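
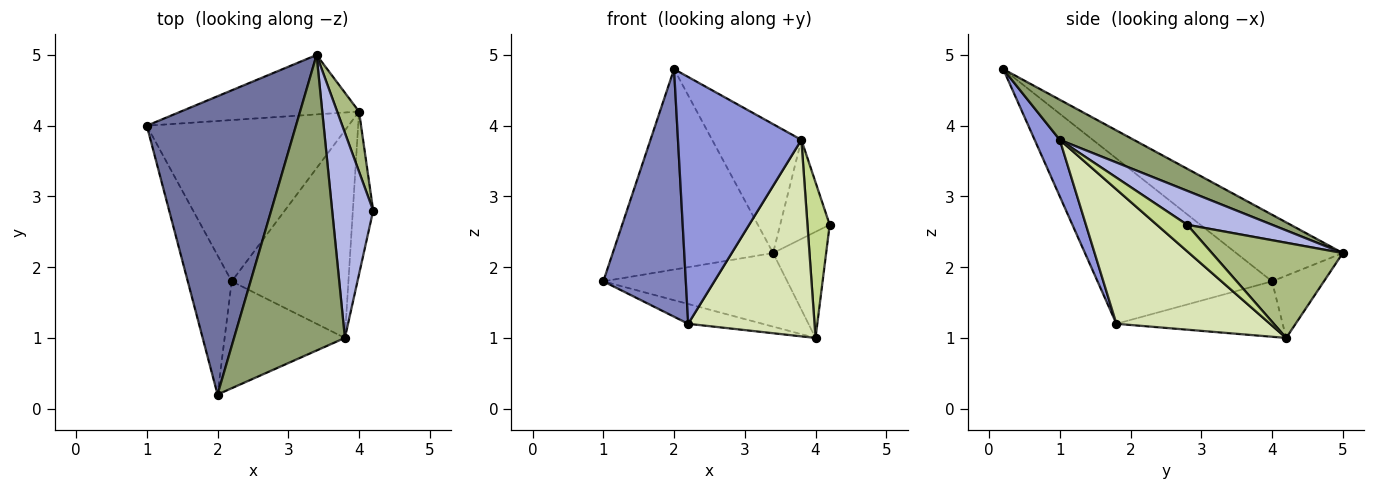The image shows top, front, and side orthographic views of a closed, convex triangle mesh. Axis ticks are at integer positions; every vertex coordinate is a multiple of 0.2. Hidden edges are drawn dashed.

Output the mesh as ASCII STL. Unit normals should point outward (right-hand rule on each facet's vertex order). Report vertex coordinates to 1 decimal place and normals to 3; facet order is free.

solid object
 facet normal -0.348 0.523 0.778
  outer loop
   vertex 3.4 5.0 2.2
   vertex 1.0 4.0 1.8
   vertex 2.0 0.2 4.8
  endloop
 endfacet
 facet normal -0.879 -0.416 -0.234
  outer loop
   vertex 2.2 1.8 1.2
   vertex 2.0 0.2 4.8
   vertex 1.0 4.0 1.8
  endloop
 endfacet
 facet normal 0.184 -0.902 -0.391
  outer loop
   vertex 3.8 1.0 3.8
   vertex 2.0 0.2 4.8
   vertex 2.2 1.8 1.2
  endloop
 endfacet
 facet normal 0.598 0.349 0.722
  outer loop
   vertex 3.8 1.0 3.8
   vertex 4.2 2.8 2.6
   vertex 3.4 5.0 2.2
  endloop
 endfacet
 facet normal 0.315 0.379 0.870
  outer loop
   vertex 3.8 1.0 3.8
   vertex 3.4 5.0 2.2
   vertex 2.0 0.2 4.8
  endloop
 endfacet
 facet normal 0.906 0.367 0.208
  outer loop
   vertex 4.0 4.2 1.0
   vertex 3.4 5.0 2.2
   vertex 4.2 2.8 2.6
  endloop
 endfacet
 facet normal 0.686 -0.503 -0.526
  outer loop
   vertex 4.0 4.2 1.0
   vertex 4.2 2.8 2.6
   vertex 3.8 1.0 3.8
  endloop
 endfacet
 facet normal 0.641 -0.528 -0.557
  outer loop
   vertex 4.0 4.2 1.0
   vertex 3.8 1.0 3.8
   vertex 2.2 1.8 1.2
  endloop
 endfacet
 facet normal -0.214 0.760 -0.614
  outer loop
   vertex 4.0 4.2 1.0
   vertex 1.0 4.0 1.8
   vertex 3.4 5.0 2.2
  endloop
 endfacet
 facet normal -0.263 0.118 -0.958
  outer loop
   vertex 4.0 4.2 1.0
   vertex 2.2 1.8 1.2
   vertex 1.0 4.0 1.8
  endloop
 endfacet
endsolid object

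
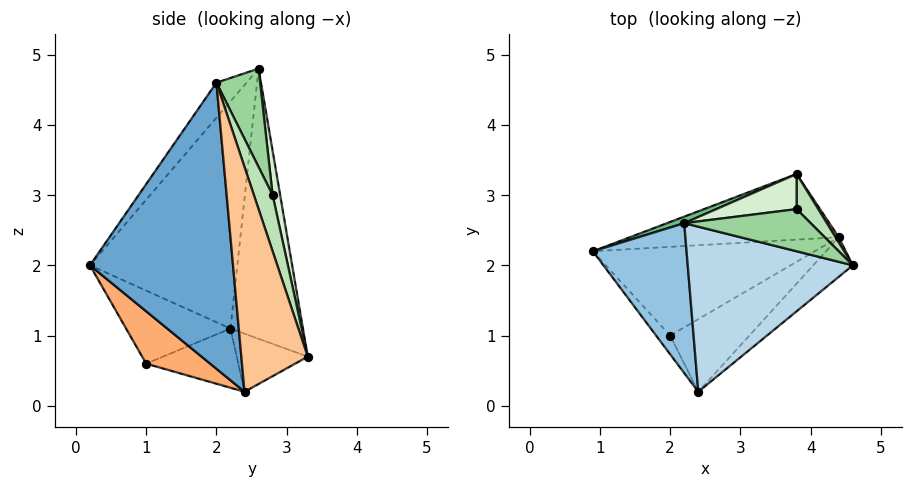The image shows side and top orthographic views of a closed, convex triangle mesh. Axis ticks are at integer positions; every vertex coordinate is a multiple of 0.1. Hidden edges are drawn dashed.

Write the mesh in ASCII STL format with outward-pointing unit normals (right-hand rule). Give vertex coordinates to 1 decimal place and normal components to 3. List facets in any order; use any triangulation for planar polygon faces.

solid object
 facet normal 0.696 -0.712 -0.096
  outer loop
   vertex 4.4 2.4 0.2
   vertex 4.6 2.0 4.6
   vertex 2.4 0.2 2.0
  endloop
 endfacet
 facet normal -0.820 -0.463 0.338
  outer loop
   vertex 2.2 2.6 4.8
   vertex 0.9 2.2 1.1
   vertex 2.4 0.2 2.0
  endloop
 endfacet
 facet normal -0.136 -0.757 0.639
  outer loop
   vertex 2.2 2.6 4.8
   vertex 2.4 0.2 2.0
   vertex 4.6 2.0 4.6
  endloop
 endfacet
 facet normal -0.759 -0.635 -0.146
  outer loop
   vertex 2.0 1.0 0.6
   vertex 2.4 0.2 2.0
   vertex 0.9 2.2 1.1
  endloop
 endfacet
 facet normal -0.254 0.164 -0.953
  outer loop
   vertex 2.0 1.0 0.6
   vertex 0.9 2.2 1.1
   vertex 4.4 2.4 0.2
  endloop
 endfacet
 facet normal 0.356 -0.764 -0.538
  outer loop
   vertex 2.0 1.0 0.6
   vertex 4.4 2.4 0.2
   vertex 2.4 0.2 2.0
  endloop
 endfacet
 facet normal 0.835 0.550 0.012
  outer loop
   vertex 3.8 3.3 0.7
   vertex 4.6 2.0 4.6
   vertex 4.4 2.4 0.2
  endloop
 endfacet
 facet normal -0.253 0.336 -0.907
  outer loop
   vertex 3.8 3.3 0.7
   vertex 4.4 2.4 0.2
   vertex 0.9 2.2 1.1
  endloop
 endfacet
 facet normal -0.352 0.936 0.022
  outer loop
   vertex 3.8 3.3 0.7
   vertex 0.9 2.2 1.1
   vertex 2.2 2.6 4.8
  endloop
 endfacet
 facet normal 0.255 0.910 0.328
  outer loop
   vertex 3.8 2.8 3.0
   vertex 2.2 2.6 4.8
   vertex 4.6 2.0 4.6
  endloop
 endfacet
 facet normal 0.483 0.855 0.186
  outer loop
   vertex 3.8 2.8 3.0
   vertex 4.6 2.0 4.6
   vertex 3.8 3.3 0.7
  endloop
 endfacet
 facet normal 0.116 0.971 0.211
  outer loop
   vertex 3.8 2.8 3.0
   vertex 3.8 3.3 0.7
   vertex 2.2 2.6 4.8
  endloop
 endfacet
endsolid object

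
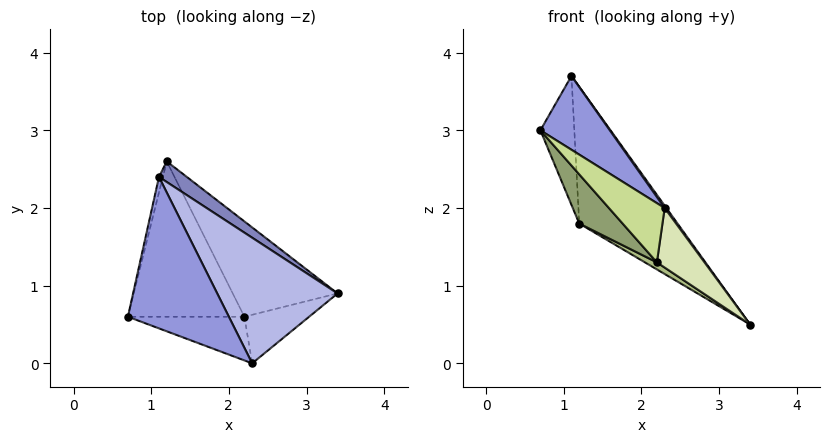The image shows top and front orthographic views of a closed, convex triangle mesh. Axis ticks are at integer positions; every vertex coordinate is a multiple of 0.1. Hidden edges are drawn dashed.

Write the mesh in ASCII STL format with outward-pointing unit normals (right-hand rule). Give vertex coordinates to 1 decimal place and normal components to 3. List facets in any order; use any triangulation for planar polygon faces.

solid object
 facet normal -0.974 0.227 -0.027
  outer loop
   vertex 1.1 2.4 3.7
   vertex 1.2 2.6 1.8
   vertex 0.7 0.6 3.0
  endloop
 endfacet
 facet normal 0.649 0.753 0.113
  outer loop
   vertex 1.1 2.4 3.7
   vertex 3.4 0.9 0.5
   vertex 1.2 2.6 1.8
  endloop
 endfacet
 facet normal 0.369 -0.407 0.835
  outer loop
   vertex 2.3 0.0 2.0
   vertex 1.1 2.4 3.7
   vertex 0.7 0.6 3.0
  endloop
 endfacet
 facet normal 0.810 -0.011 0.587
  outer loop
   vertex 2.3 0.0 2.0
   vertex 3.4 0.9 0.5
   vertex 1.1 2.4 3.7
  endloop
 endfacet
 facet normal -0.734 -0.205 -0.648
  outer loop
   vertex 2.2 0.6 1.3
   vertex 0.7 0.6 3.0
   vertex 1.2 2.6 1.8
  endloop
 endfacet
 facet normal -0.543 -0.062 -0.838
  outer loop
   vertex 2.2 0.6 1.3
   vertex 1.2 2.6 1.8
   vertex 3.4 0.9 0.5
  endloop
 endfacet
 facet normal -0.558 -0.668 -0.493
  outer loop
   vertex 2.2 0.6 1.3
   vertex 2.3 0.0 2.0
   vertex 0.7 0.6 3.0
  endloop
 endfacet
 facet normal -0.222 -0.756 -0.616
  outer loop
   vertex 2.2 0.6 1.3
   vertex 3.4 0.9 0.5
   vertex 2.3 0.0 2.0
  endloop
 endfacet
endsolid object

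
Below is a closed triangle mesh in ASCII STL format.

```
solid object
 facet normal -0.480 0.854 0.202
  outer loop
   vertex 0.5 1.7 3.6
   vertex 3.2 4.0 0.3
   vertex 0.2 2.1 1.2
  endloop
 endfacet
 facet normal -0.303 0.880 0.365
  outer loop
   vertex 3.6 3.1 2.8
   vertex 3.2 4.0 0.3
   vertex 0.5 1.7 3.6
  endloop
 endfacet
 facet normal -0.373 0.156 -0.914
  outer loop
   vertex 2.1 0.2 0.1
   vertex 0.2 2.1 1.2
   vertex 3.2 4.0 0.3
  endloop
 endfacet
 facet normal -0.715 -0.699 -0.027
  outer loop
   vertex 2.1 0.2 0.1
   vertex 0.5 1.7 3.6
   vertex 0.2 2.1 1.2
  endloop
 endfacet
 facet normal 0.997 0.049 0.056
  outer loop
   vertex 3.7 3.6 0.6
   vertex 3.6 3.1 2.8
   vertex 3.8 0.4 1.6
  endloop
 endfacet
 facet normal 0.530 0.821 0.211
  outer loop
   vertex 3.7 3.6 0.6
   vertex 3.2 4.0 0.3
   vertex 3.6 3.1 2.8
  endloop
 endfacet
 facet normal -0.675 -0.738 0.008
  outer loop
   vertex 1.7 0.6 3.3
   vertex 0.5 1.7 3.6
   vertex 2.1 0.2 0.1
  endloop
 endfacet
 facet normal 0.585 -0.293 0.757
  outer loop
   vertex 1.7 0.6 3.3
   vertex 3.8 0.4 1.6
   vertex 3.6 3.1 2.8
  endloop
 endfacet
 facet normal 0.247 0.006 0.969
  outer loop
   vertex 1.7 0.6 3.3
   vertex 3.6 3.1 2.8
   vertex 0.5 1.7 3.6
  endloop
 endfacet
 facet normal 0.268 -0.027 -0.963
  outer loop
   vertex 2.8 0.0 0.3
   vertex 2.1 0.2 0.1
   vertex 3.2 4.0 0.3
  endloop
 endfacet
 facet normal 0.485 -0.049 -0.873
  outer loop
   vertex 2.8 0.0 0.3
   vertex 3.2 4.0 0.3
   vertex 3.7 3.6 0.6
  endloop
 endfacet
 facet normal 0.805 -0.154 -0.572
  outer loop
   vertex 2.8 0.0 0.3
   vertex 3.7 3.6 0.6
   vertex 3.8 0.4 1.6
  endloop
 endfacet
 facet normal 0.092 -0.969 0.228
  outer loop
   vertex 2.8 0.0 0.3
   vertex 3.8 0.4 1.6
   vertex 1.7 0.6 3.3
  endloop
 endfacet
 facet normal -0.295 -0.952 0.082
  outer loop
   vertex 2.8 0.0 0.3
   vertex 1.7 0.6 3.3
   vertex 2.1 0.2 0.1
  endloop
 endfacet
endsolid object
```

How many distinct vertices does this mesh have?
9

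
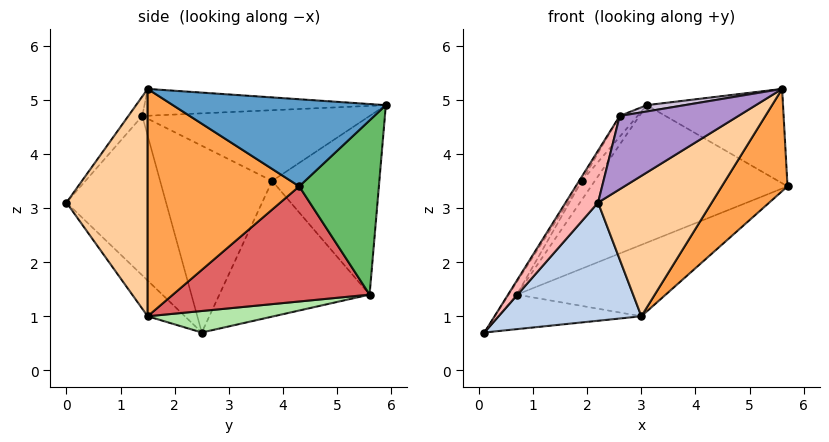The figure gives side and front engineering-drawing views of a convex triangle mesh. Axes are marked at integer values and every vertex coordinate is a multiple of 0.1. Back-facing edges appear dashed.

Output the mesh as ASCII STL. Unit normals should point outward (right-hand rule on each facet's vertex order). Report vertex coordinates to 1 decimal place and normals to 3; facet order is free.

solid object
 facet normal 0.631 0.404 0.663
  outer loop
   vertex 5.6 1.5 5.2
   vertex 5.7 4.3 3.4
   vertex 3.1 5.9 4.9
  endloop
 endfacet
 facet normal -0.198 -0.760 -0.619
  outer loop
   vertex 3.0 1.5 1.0
   vertex 2.2 0.0 3.1
   vertex 0.1 2.5 0.7
  endloop
 endfacet
 facet normal 0.798 -0.346 -0.494
  outer loop
   vertex 3.0 1.5 1.0
   vertex 5.7 4.3 3.4
   vertex 5.6 1.5 5.2
  endloop
 endfacet
 facet normal 0.547 -0.766 -0.339
  outer loop
   vertex 3.0 1.5 1.0
   vertex 5.6 1.5 5.2
   vertex 2.2 0.0 3.1
  endloop
 endfacet
 facet normal 0.356 0.878 -0.319
  outer loop
   vertex 0.7 5.6 1.4
   vertex 3.1 5.9 4.9
   vertex 5.7 4.3 3.4
  endloop
 endfacet
 facet normal 0.165 0.187 -0.969
  outer loop
   vertex 0.7 5.6 1.4
   vertex 3.0 1.5 1.0
   vertex 0.1 2.5 0.7
  endloop
 endfacet
 facet normal 0.422 0.320 -0.848
  outer loop
   vertex 0.7 5.6 1.4
   vertex 5.7 4.3 3.4
   vertex 3.0 1.5 1.0
  endloop
 endfacet
 facet normal -0.847 -0.276 0.454
  outer loop
   vertex 2.6 1.4 4.7
   vertex 0.1 2.5 0.7
   vertex 2.2 0.0 3.1
  endloop
 endfacet
 facet normal -0.087 -0.739 0.668
  outer loop
   vertex 2.6 1.4 4.7
   vertex 2.2 0.0 3.1
   vertex 5.6 1.5 5.2
  endloop
 endfacet
 facet normal -0.164 -0.026 0.986
  outer loop
   vertex 2.6 1.4 4.7
   vertex 5.6 1.5 5.2
   vertex 3.1 5.9 4.9
  endloop
 endfacet
 facet normal -0.850 0.046 0.525
  outer loop
   vertex 1.9 3.8 3.5
   vertex 0.7 5.6 1.4
   vertex 0.1 2.5 0.7
  endloop
 endfacet
 facet normal -0.845 0.020 0.534
  outer loop
   vertex 1.9 3.8 3.5
   vertex 0.1 2.5 0.7
   vertex 2.6 1.4 4.7
  endloop
 endfacet
 facet normal -0.825 0.100 0.557
  outer loop
   vertex 1.9 3.8 3.5
   vertex 3.1 5.9 4.9
   vertex 0.7 5.6 1.4
  endloop
 endfacet
 facet normal -0.802 0.063 0.594
  outer loop
   vertex 1.9 3.8 3.5
   vertex 2.6 1.4 4.7
   vertex 3.1 5.9 4.9
  endloop
 endfacet
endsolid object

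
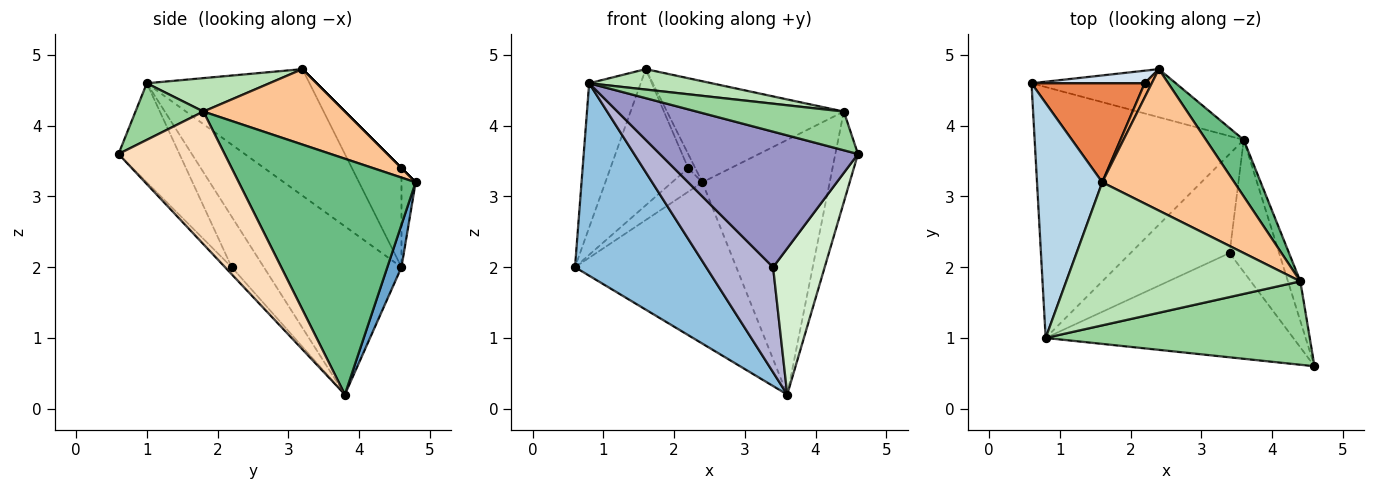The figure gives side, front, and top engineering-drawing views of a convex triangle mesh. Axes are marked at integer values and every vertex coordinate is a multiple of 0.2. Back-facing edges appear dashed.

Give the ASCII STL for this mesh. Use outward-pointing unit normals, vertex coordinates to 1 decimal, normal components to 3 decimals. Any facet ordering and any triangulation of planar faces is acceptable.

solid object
 facet normal 0.084 0.955 -0.285
  outer loop
   vertex 2.4 4.8 3.2
   vertex 3.6 3.8 0.2
   vertex 0.6 4.6 2.0
  endloop
 endfacet
 facet normal -0.538 -0.513 -0.669
  outer loop
   vertex 0.8 1.0 4.6
   vertex 0.6 4.6 2.0
   vertex 3.6 3.8 0.2
  endloop
 endfacet
 facet normal -0.856 0.271 0.441
  outer loop
   vertex 0.8 1.0 4.6
   vertex 1.6 3.2 4.8
   vertex 0.6 4.6 2.0
  endloop
 endfacet
 facet normal -0.381 0.816 0.435
  outer loop
   vertex 2.2 4.6 3.4
   vertex 2.4 4.8 3.2
   vertex 0.6 4.6 2.0
  endloop
 endfacet
 facet normal -0.458 0.719 0.523
  outer loop
   vertex 2.2 4.6 3.4
   vertex 0.6 4.6 2.0
   vertex 1.6 3.2 4.8
  endloop
 endfacet
 facet normal 0.000 0.707 0.707
  outer loop
   vertex 2.2 4.6 3.4
   vertex 1.6 3.2 4.8
   vertex 2.4 4.8 3.2
  endloop
 endfacet
 facet normal 0.422 0.527 0.738
  outer loop
   vertex 4.4 1.8 4.2
   vertex 2.4 4.8 3.2
   vertex 1.6 3.2 4.8
  endloop
 endfacet
 facet normal 0.974 0.208 -0.091
  outer loop
   vertex 4.4 1.8 4.2
   vertex 4.6 0.6 3.6
   vertex 3.6 3.8 0.2
  endloop
 endfacet
 facet normal 0.805 0.579 0.129
  outer loop
   vertex 4.4 1.8 4.2
   vertex 3.6 3.8 0.2
   vertex 2.4 4.8 3.2
  endloop
 endfacet
 facet normal 0.191 -0.413 0.890
  outer loop
   vertex 4.4 1.8 4.2
   vertex 0.8 1.0 4.6
   vertex 4.6 0.6 3.6
  endloop
 endfacet
 facet normal 0.140 -0.140 0.980
  outer loop
   vertex 4.4 1.8 4.2
   vertex 1.6 3.2 4.8
   vertex 0.8 1.0 4.6
  endloop
 endfacet
 facet normal -0.095 -0.739 -0.667
  outer loop
   vertex 3.4 2.2 2.0
   vertex 3.6 3.8 0.2
   vertex 4.6 0.6 3.6
  endloop
 endfacet
 facet normal -0.237 -0.770 -0.592
  outer loop
   vertex 3.4 2.2 2.0
   vertex 4.6 0.6 3.6
   vertex 0.8 1.0 4.6
  endloop
 endfacet
 facet normal -0.330 -0.687 -0.647
  outer loop
   vertex 3.4 2.2 2.0
   vertex 0.8 1.0 4.6
   vertex 3.6 3.8 0.2
  endloop
 endfacet
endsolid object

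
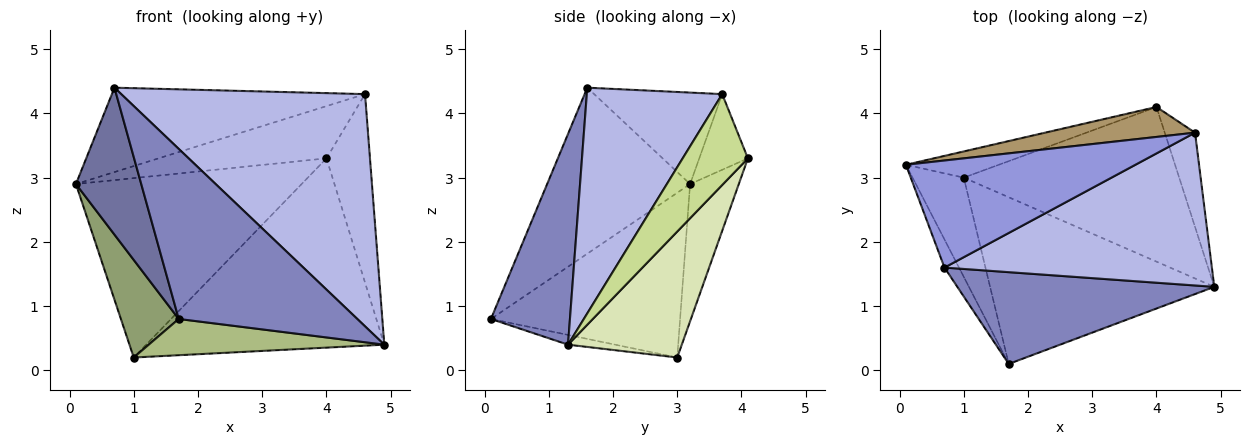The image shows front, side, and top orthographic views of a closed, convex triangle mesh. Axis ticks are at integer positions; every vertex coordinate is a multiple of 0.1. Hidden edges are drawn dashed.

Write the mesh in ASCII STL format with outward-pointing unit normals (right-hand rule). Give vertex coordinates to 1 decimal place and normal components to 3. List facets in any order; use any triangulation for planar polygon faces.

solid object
 facet normal -0.907 -0.414 -0.079
  outer loop
   vertex 0.7 1.6 4.4
   vertex 0.1 3.2 2.9
   vertex 1.7 0.1 0.8
  endloop
 endfacet
 facet normal 0.363 -0.820 0.442
  outer loop
   vertex 0.7 1.6 4.4
   vertex 1.7 0.1 0.8
   vertex 4.9 1.3 0.4
  endloop
 endfacet
 facet normal -0.299 0.591 0.750
  outer loop
   vertex 4.6 3.7 4.3
   vertex 0.1 3.2 2.9
   vertex 0.7 1.6 4.4
  endloop
 endfacet
 facet normal 0.421 -0.758 0.499
  outer loop
   vertex 4.6 3.7 4.3
   vertex 0.7 1.6 4.4
   vertex 4.9 1.3 0.4
  endloop
 endfacet
 facet normal -0.917 -0.280 -0.285
  outer loop
   vertex 1.0 3.0 0.2
   vertex 1.7 0.1 0.8
   vertex 0.1 3.2 2.9
  endloop
 endfacet
 facet normal -0.042 -0.212 -0.976
  outer loop
   vertex 1.0 3.0 0.2
   vertex 4.9 1.3 0.4
   vertex 1.7 0.1 0.8
  endloop
 endfacet
 facet normal 0.802 0.535 -0.267
  outer loop
   vertex 4.0 4.1 3.3
   vertex 4.6 3.7 4.3
   vertex 4.9 1.3 0.4
  endloop
 endfacet
 facet normal 0.347 0.726 -0.593
  outer loop
   vertex 4.0 4.1 3.3
   vertex 4.9 1.3 0.4
   vertex 1.0 3.0 0.2
  endloop
 endfacet
 facet normal -0.244 0.841 0.483
  outer loop
   vertex 4.0 4.1 3.3
   vertex 0.1 3.2 2.9
   vertex 4.6 3.7 4.3
  endloop
 endfacet
 facet normal -0.209 0.968 -0.141
  outer loop
   vertex 4.0 4.1 3.3
   vertex 1.0 3.0 0.2
   vertex 0.1 3.2 2.9
  endloop
 endfacet
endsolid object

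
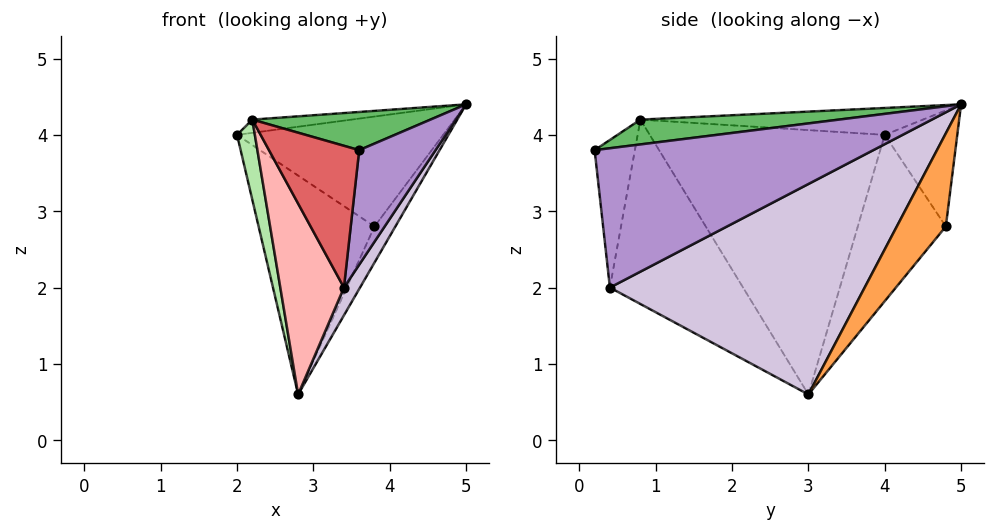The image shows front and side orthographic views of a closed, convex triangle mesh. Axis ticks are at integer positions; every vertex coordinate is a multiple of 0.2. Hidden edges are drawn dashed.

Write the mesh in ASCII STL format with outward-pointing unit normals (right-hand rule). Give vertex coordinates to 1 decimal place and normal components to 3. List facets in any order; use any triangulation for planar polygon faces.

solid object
 facet normal -0.329 0.935 0.130
  outer loop
   vertex 3.8 4.8 2.8
   vertex 2.0 4.0 4.0
   vertex 5.0 5.0 4.4
  endloop
 endfacet
 facet normal -0.566 0.745 -0.352
  outer loop
   vertex 3.8 4.8 2.8
   vertex 2.8 3.0 0.6
   vertex 2.0 4.0 4.0
  endloop
 endfacet
 facet normal 0.740 0.315 -0.594
  outer loop
   vertex 3.8 4.8 2.8
   vertex 5.0 5.0 4.4
   vertex 2.8 3.0 0.6
  endloop
 endfacet
 facet normal -0.149 0.052 0.987
  outer loop
   vertex 2.2 0.8 4.2
   vertex 5.0 5.0 4.4
   vertex 2.0 4.0 4.0
  endloop
 endfacet
 facet normal 0.199 -0.178 0.964
  outer loop
   vertex 2.2 0.8 4.2
   vertex 3.6 0.2 3.8
   vertex 5.0 5.0 4.4
  endloop
 endfacet
 facet normal -0.975 -0.074 -0.208
  outer loop
   vertex 2.2 0.8 4.2
   vertex 2.0 4.0 4.0
   vertex 2.8 3.0 0.6
  endloop
 endfacet
 facet normal -0.407 -0.912 -0.056
  outer loop
   vertex 3.4 0.4 2.0
   vertex 3.6 0.2 3.8
   vertex 2.2 0.8 4.2
  endloop
 endfacet
 facet normal -0.834 -0.398 -0.382
  outer loop
   vertex 3.4 0.4 2.0
   vertex 2.2 0.8 4.2
   vertex 2.8 3.0 0.6
  endloop
 endfacet
 facet normal 0.956 -0.262 -0.135
  outer loop
   vertex 3.4 0.4 2.0
   vertex 5.0 5.0 4.4
   vertex 3.6 0.2 3.8
  endloop
 endfacet
 facet normal 0.876 -0.055 -0.478
  outer loop
   vertex 3.4 0.4 2.0
   vertex 2.8 3.0 0.6
   vertex 5.0 5.0 4.4
  endloop
 endfacet
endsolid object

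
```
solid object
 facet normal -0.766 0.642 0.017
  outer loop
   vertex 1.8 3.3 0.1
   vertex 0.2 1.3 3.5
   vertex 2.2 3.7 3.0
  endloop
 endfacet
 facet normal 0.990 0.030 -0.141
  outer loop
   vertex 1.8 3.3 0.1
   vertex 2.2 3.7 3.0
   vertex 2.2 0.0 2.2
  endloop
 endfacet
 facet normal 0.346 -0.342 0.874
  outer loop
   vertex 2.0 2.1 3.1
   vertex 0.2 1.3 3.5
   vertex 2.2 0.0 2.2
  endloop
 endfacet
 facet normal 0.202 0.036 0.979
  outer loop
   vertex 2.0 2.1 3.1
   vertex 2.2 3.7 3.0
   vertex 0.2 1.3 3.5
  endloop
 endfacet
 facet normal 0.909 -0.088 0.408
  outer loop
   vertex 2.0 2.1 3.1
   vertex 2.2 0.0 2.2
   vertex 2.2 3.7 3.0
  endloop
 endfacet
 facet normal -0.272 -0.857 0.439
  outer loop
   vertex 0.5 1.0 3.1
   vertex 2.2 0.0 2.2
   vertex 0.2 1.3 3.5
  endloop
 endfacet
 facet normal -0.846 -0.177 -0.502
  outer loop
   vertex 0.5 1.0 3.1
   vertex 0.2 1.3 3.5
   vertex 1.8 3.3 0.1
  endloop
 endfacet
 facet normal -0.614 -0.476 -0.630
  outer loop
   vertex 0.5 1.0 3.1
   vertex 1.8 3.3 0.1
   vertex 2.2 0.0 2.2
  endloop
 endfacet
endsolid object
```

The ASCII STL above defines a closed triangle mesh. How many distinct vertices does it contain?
6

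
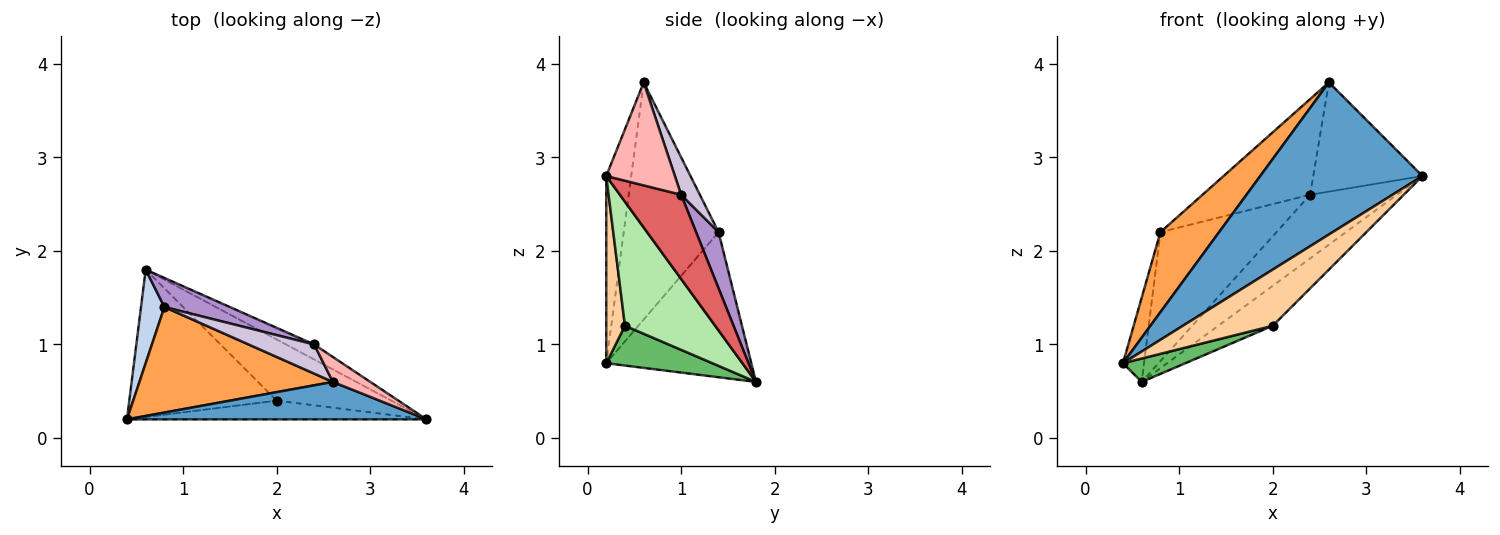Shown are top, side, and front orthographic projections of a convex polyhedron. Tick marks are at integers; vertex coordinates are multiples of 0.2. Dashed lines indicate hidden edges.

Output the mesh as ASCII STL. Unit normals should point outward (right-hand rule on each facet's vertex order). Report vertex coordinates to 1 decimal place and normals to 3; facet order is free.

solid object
 facet normal -0.148 -0.960 0.236
  outer loop
   vertex 2.6 0.6 3.8
   vertex 0.4 0.2 0.8
   vertex 3.6 0.2 2.8
  endloop
 endfacet
 facet normal -0.977 0.142 0.158
  outer loop
   vertex 0.8 1.4 2.2
   vertex 0.6 1.8 0.6
   vertex 0.4 0.2 0.8
  endloop
 endfacet
 facet normal -0.699 -0.432 0.570
  outer loop
   vertex 0.8 1.4 2.2
   vertex 0.4 0.2 0.8
   vertex 2.6 0.6 3.8
  endloop
 endfacet
 facet normal 0.194 -0.931 -0.310
  outer loop
   vertex 2.0 0.4 1.2
   vertex 3.6 0.2 2.8
   vertex 0.4 0.2 0.8
  endloop
 endfacet
 facet normal 0.258 -0.151 -0.954
  outer loop
   vertex 2.0 0.4 1.2
   vertex 0.4 0.2 0.8
   vertex 0.6 1.8 0.6
  endloop
 endfacet
 facet normal 0.671 0.405 -0.621
  outer loop
   vertex 2.0 0.4 1.2
   vertex 0.6 1.8 0.6
   vertex 3.6 0.2 2.8
  endloop
 endfacet
 facet normal 0.566 0.802 -0.189
  outer loop
   vertex 2.4 1.0 2.6
   vertex 3.6 0.2 2.8
   vertex 0.6 1.8 0.6
  endloop
 endfacet
 facet normal 0.522 0.831 0.190
  outer loop
   vertex 2.4 1.0 2.6
   vertex 2.6 0.6 3.8
   vertex 3.6 0.2 2.8
  endloop
 endfacet
 facet normal 0.186 0.959 0.216
  outer loop
   vertex 2.4 1.0 2.6
   vertex 0.6 1.8 0.6
   vertex 0.8 1.4 2.2
  endloop
 endfacet
 facet normal 0.164 0.944 0.287
  outer loop
   vertex 2.4 1.0 2.6
   vertex 0.8 1.4 2.2
   vertex 2.6 0.6 3.8
  endloop
 endfacet
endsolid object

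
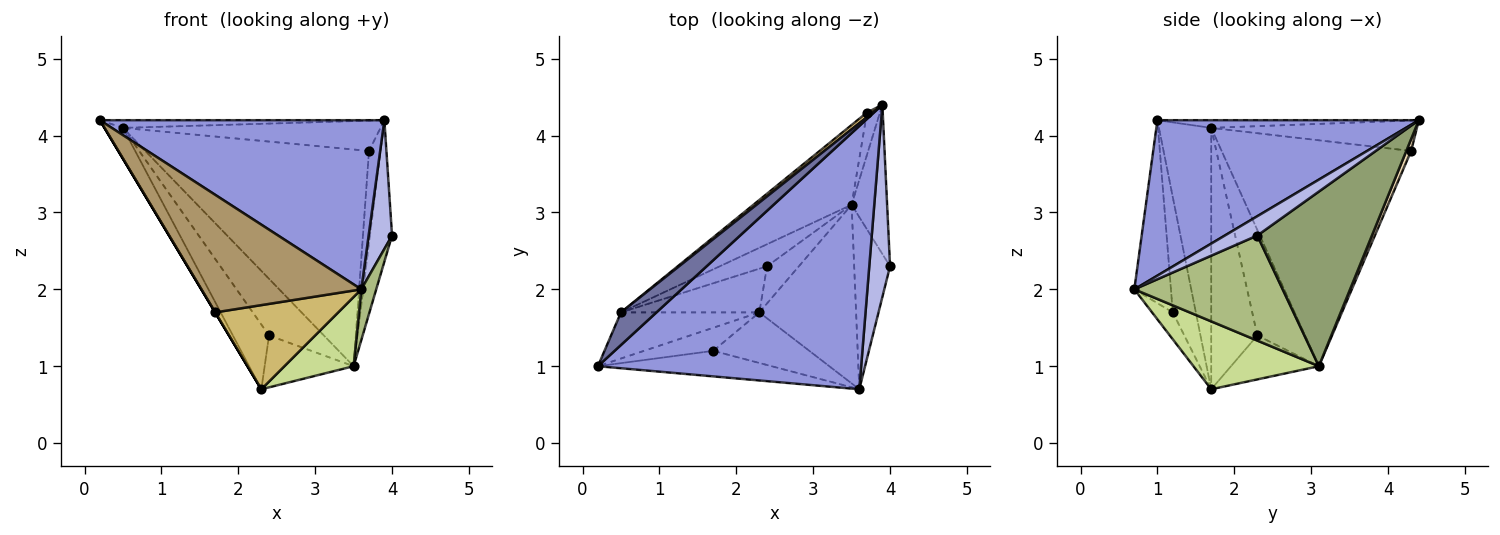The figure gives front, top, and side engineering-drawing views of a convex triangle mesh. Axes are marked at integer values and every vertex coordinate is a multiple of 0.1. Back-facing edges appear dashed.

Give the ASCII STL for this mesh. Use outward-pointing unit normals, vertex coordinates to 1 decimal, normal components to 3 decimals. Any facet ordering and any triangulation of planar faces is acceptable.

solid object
 facet normal -0.206 0.224 0.952
  outer loop
   vertex 0.5 1.7 4.1
   vertex 0.2 1.0 4.2
   vertex 3.9 4.4 4.2
  endloop
 endfacet
 facet normal -0.844 0.298 -0.447
  outer loop
   vertex 0.5 1.7 4.1
   vertex 2.3 1.7 0.7
   vertex 0.2 1.0 4.2
  endloop
 endfacet
 facet normal 0.445 -0.484 0.754
  outer loop
   vertex 3.6 0.7 2.0
   vertex 3.9 4.4 4.2
   vertex 0.2 1.0 4.2
  endloop
 endfacet
 facet normal 0.611 -0.440 0.657
  outer loop
   vertex 3.6 0.7 2.0
   vertex 4.0 2.3 2.7
   vertex 3.9 4.4 4.2
  endloop
 endfacet
 facet normal 0.963 0.186 -0.196
  outer loop
   vertex 3.5 3.1 1.0
   vertex 3.9 4.4 4.2
   vertex 4.0 2.3 2.7
  endloop
 endfacet
 facet normal 0.942 -0.095 -0.322
  outer loop
   vertex 3.5 3.1 1.0
   vertex 4.0 2.3 2.7
   vertex 3.6 0.7 2.0
  endloop
 endfacet
 facet normal 0.548 -0.302 -0.780
  outer loop
   vertex 3.5 3.1 1.0
   vertex 3.6 0.7 2.0
   vertex 2.3 1.7 0.7
  endloop
 endfacet
 facet normal -0.857 0.000 -0.514
  outer loop
   vertex 1.7 1.2 1.7
   vertex 0.2 1.0 4.2
   vertex 2.3 1.7 0.7
  endloop
 endfacet
 facet normal -0.218 -0.954 -0.207
  outer loop
   vertex 1.7 1.2 1.7
   vertex 3.6 0.7 2.0
   vertex 0.2 1.0 4.2
  endloop
 endfacet
 facet normal -0.143 -0.848 -0.510
  outer loop
   vertex 1.7 1.2 1.7
   vertex 2.3 1.7 0.7
   vertex 3.6 0.7 2.0
  endloop
 endfacet
 facet normal -0.620 0.776 0.116
  outer loop
   vertex 3.7 4.3 3.8
   vertex 0.5 1.7 4.1
   vertex 3.9 4.4 4.2
  endloop
 endfacet
 facet normal 0.354 0.850 -0.390
  outer loop
   vertex 3.7 4.3 3.8
   vertex 3.9 4.4 4.2
   vertex 3.5 3.1 1.0
  endloop
 endfacet
 facet normal -0.622 0.735 -0.270
  outer loop
   vertex 3.7 4.3 3.8
   vertex 3.5 3.1 1.0
   vertex 0.5 1.7 4.1
  endloop
 endfacet
 facet normal -0.726 0.570 -0.385
  outer loop
   vertex 2.4 2.3 1.4
   vertex 2.3 1.7 0.7
   vertex 0.5 1.7 4.1
  endloop
 endfacet
 facet normal -0.626 0.634 -0.454
  outer loop
   vertex 2.4 2.3 1.4
   vertex 3.5 3.1 1.0
   vertex 2.3 1.7 0.7
  endloop
 endfacet
 facet normal -0.629 0.724 -0.282
  outer loop
   vertex 2.4 2.3 1.4
   vertex 0.5 1.7 4.1
   vertex 3.5 3.1 1.0
  endloop
 endfacet
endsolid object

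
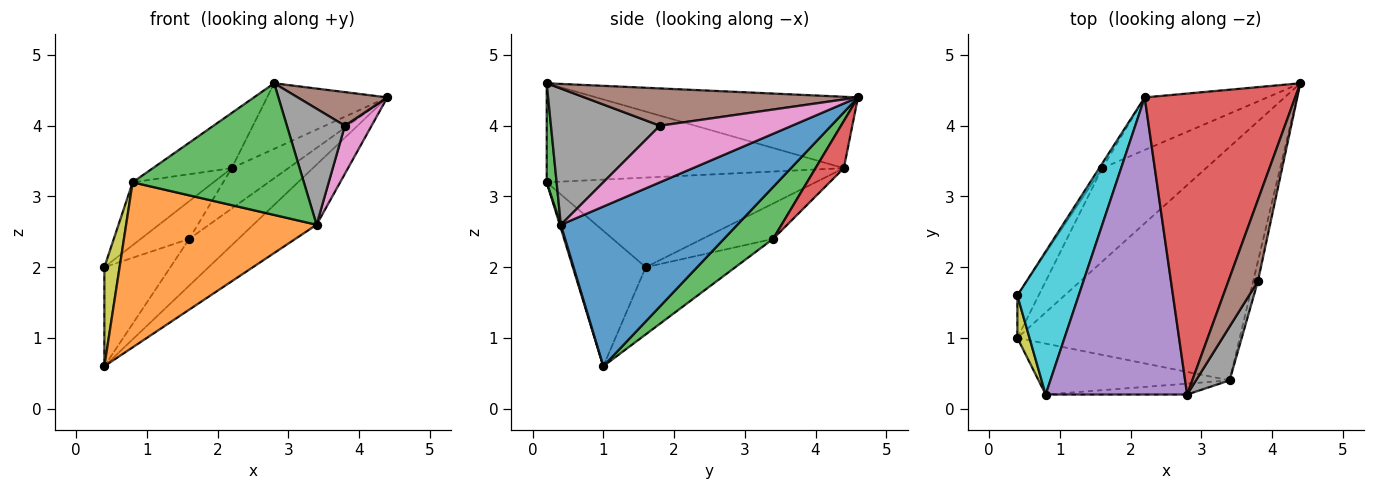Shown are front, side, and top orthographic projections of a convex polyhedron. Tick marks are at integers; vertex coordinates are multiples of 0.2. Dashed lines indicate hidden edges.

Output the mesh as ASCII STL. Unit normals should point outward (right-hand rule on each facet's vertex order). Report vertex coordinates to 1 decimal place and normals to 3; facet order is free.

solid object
 facet normal 0.571 0.205 -0.795
  outer loop
   vertex 3.4 0.4 2.6
   vertex 0.4 1.0 0.6
   vertex 4.4 4.6 4.4
  endloop
 endfacet
 facet normal 0.005 -0.956 -0.295
  outer loop
   vertex 3.4 0.4 2.6
   vertex 0.8 0.2 3.2
   vertex 0.4 1.0 0.6
  endloop
 endfacet
 facet normal 0.058 -0.995 -0.082
  outer loop
   vertex 3.4 0.4 2.6
   vertex 2.8 0.2 4.6
   vertex 0.8 0.2 3.2
  endloop
 endfacet
 facet normal -0.421 0.193 0.886
  outer loop
   vertex 2.2 4.4 3.4
   vertex 2.8 0.2 4.6
   vertex 4.4 4.6 4.4
  endloop
 endfacet
 facet normal -0.567 0.150 0.810
  outer loop
   vertex 2.2 4.4 3.4
   vertex 0.8 0.2 3.2
   vertex 2.8 0.2 4.6
  endloop
 endfacet
 facet normal 0.759 -0.249 0.602
  outer loop
   vertex 3.8 1.8 4.0
   vertex 4.4 4.6 4.4
   vertex 2.8 0.2 4.6
  endloop
 endfacet
 facet normal 0.977 -0.198 -0.081
  outer loop
   vertex 3.8 1.8 4.0
   vertex 3.4 0.4 2.6
   vertex 4.4 4.6 4.4
  endloop
 endfacet
 facet normal 0.862 -0.459 0.213
  outer loop
   vertex 3.8 1.8 4.0
   vertex 2.8 0.2 4.6
   vertex 3.4 0.4 2.6
  endloop
 endfacet
 facet normal -0.975 -0.204 0.087
  outer loop
   vertex 0.4 1.6 2.0
   vertex 0.4 1.0 0.6
   vertex 0.8 0.2 3.2
  endloop
 endfacet
 facet normal -0.801 0.241 0.548
  outer loop
   vertex 0.4 1.6 2.0
   vertex 0.8 0.2 3.2
   vertex 2.2 4.4 3.4
  endloop
 endfacet
 facet normal -0.780 0.575 -0.246
  outer loop
   vertex 1.6 3.4 2.4
   vertex 0.4 1.0 0.6
   vertex 0.4 1.6 2.0
  endloop
 endfacet
 facet normal -0.823 0.564 -0.071
  outer loop
   vertex 1.6 3.4 2.4
   vertex 0.4 1.6 2.0
   vertex 2.2 4.4 3.4
  endloop
 endfacet
 facet normal 0.408 0.408 -0.816
  outer loop
   vertex 1.6 3.4 2.4
   vertex 4.4 4.6 4.4
   vertex 0.4 1.0 0.6
  endloop
 endfacet
 facet normal 0.292 0.583 -0.758
  outer loop
   vertex 1.6 3.4 2.4
   vertex 2.2 4.4 3.4
   vertex 4.4 4.6 4.4
  endloop
 endfacet
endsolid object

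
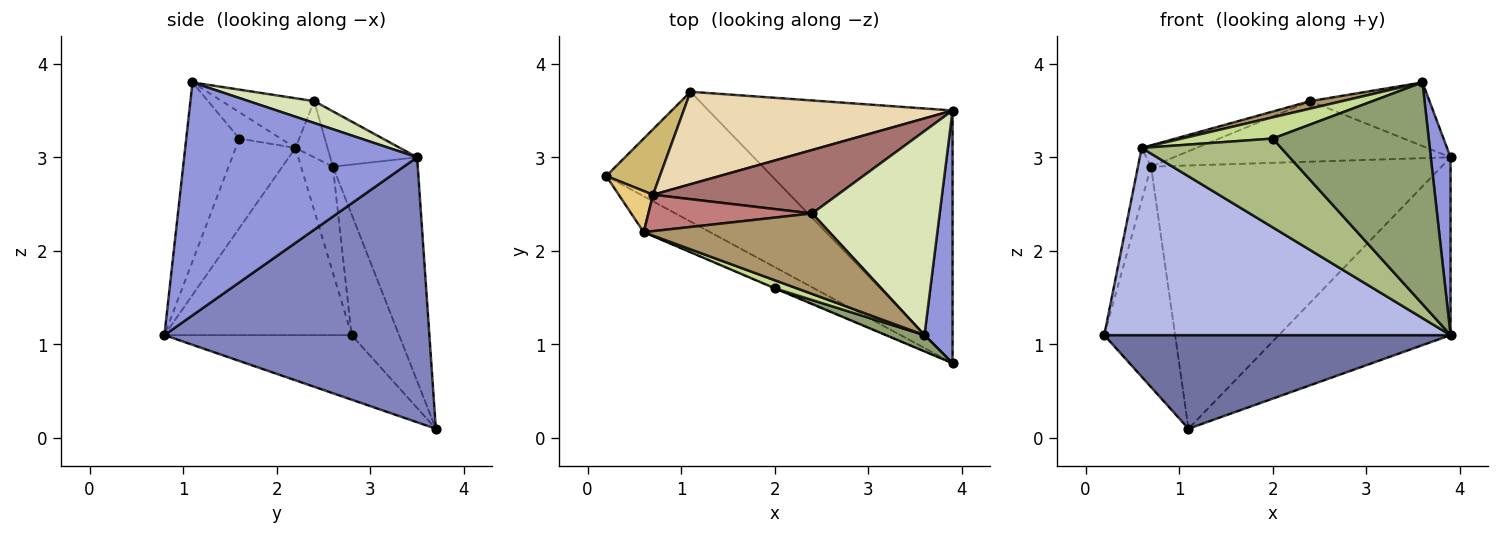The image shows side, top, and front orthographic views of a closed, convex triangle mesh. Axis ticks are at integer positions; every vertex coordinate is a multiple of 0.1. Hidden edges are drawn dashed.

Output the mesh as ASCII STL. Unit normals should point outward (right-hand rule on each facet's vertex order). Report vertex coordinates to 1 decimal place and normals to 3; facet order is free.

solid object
 facet normal -0.301 -0.558 -0.773
  outer loop
   vertex 1.1 3.7 0.1
   vertex 3.9 0.8 1.1
   vertex 0.2 2.8 1.1
  endloop
 endfacet
 facet normal 0.664 0.430 -0.611
  outer loop
   vertex 3.9 3.5 3.0
   vertex 3.9 0.8 1.1
   vertex 1.1 3.7 0.1
  endloop
 endfacet
 facet normal 0.989 -0.084 0.119
  outer loop
   vertex 3.9 3.5 3.0
   vertex 3.6 1.1 3.8
   vertex 3.9 0.8 1.1
  endloop
 endfacet
 facet normal -0.469 -0.867 -0.166
  outer loop
   vertex 0.6 2.2 3.1
   vertex 0.2 2.8 1.1
   vertex 3.9 0.8 1.1
  endloop
 endfacet
 facet normal -0.321 -0.944 0.069
  outer loop
   vertex 2.0 1.6 3.2
   vertex 3.9 0.8 1.1
   vertex 3.6 1.1 3.8
  endloop
 endfacet
 facet normal -0.394 -0.919 -0.006
  outer loop
   vertex 2.0 1.6 3.2
   vertex 0.6 2.2 3.1
   vertex 3.9 0.8 1.1
  endloop
 endfacet
 facet normal -0.392 -0.859 0.329
  outer loop
   vertex 2.0 1.6 3.2
   vertex 3.6 1.1 3.8
   vertex 0.6 2.2 3.1
  endloop
 endfacet
 facet normal 0.161 0.294 0.942
  outer loop
   vertex 2.4 2.4 3.6
   vertex 3.6 1.1 3.8
   vertex 3.9 3.5 3.0
  endloop
 endfacet
 facet normal -0.257 -0.090 0.962
  outer loop
   vertex 2.4 2.4 3.6
   vertex 0.6 2.2 3.1
   vertex 3.6 1.1 3.8
  endloop
 endfacet
 facet normal -0.540 0.807 0.240
  outer loop
   vertex 0.7 2.6 2.9
   vertex 1.1 3.7 0.1
   vertex 0.2 2.8 1.1
  endloop
 endfacet
 facet normal -0.886 0.365 0.287
  outer loop
   vertex 0.7 2.6 2.9
   vertex 0.2 2.8 1.1
   vertex 0.6 2.2 3.1
  endloop
 endfacet
 facet normal -0.266 0.910 0.319
  outer loop
   vertex 0.7 2.6 2.9
   vertex 3.9 3.5 3.0
   vertex 1.1 3.7 0.1
  endloop
 endfacet
 facet normal -0.212 0.675 0.707
  outer loop
   vertex 0.7 2.6 2.9
   vertex 2.4 2.4 3.6
   vertex 3.9 3.5 3.0
  endloop
 endfacet
 facet normal -0.284 0.485 0.827
  outer loop
   vertex 0.7 2.6 2.9
   vertex 0.6 2.2 3.1
   vertex 2.4 2.4 3.6
  endloop
 endfacet
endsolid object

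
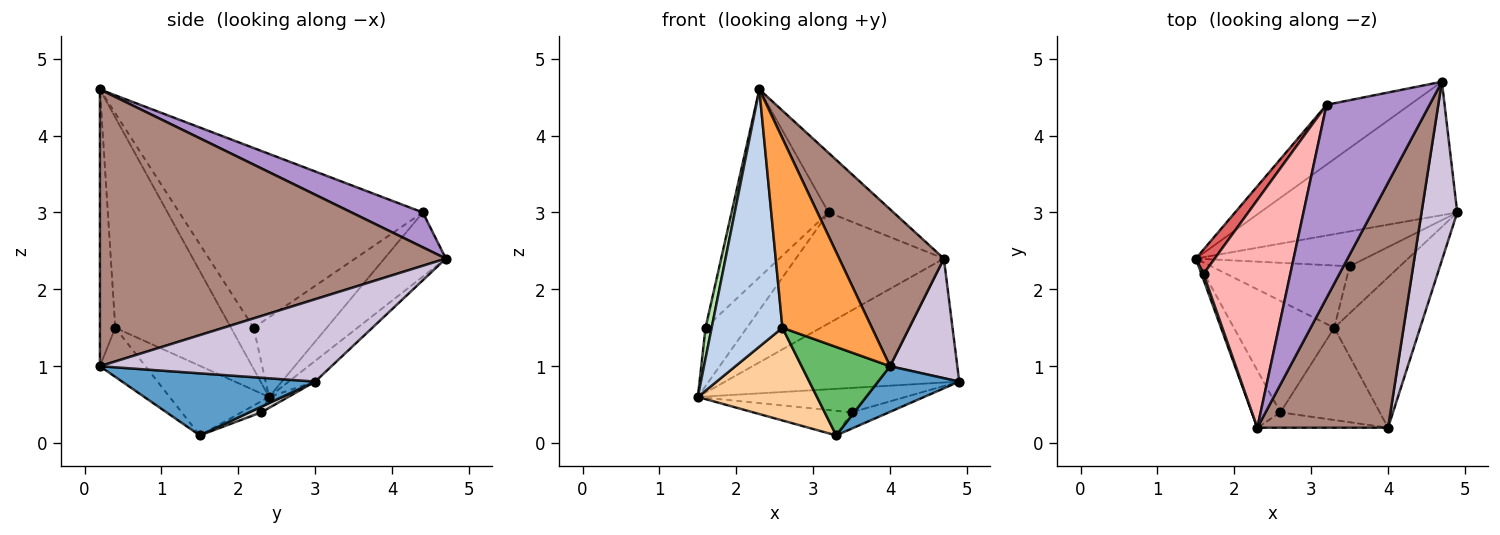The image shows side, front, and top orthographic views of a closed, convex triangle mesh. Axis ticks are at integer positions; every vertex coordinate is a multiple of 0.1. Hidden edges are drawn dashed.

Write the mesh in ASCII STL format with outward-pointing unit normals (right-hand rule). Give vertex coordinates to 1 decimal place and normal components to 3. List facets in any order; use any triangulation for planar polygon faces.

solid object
 facet normal 0.568 -0.239 -0.787
  outer loop
   vertex 3.3 1.5 0.1
   vertex 4.9 3.0 0.8
   vertex 4.0 0.2 1.0
  endloop
 endfacet
 facet normal -0.848 -0.518 -0.115
  outer loop
   vertex 2.6 0.4 1.5
   vertex 2.3 0.2 4.6
   vertex 1.5 2.4 0.6
  endloop
 endfacet
 facet normal -0.169 -0.982 -0.080
  outer loop
   vertex 2.6 0.4 1.5
   vertex 4.0 0.2 1.0
   vertex 2.3 0.2 4.6
  endloop
 endfacet
 facet normal -0.471 -0.564 -0.679
  outer loop
   vertex 2.6 0.4 1.5
   vertex 1.5 2.4 0.6
   vertex 3.3 1.5 0.1
  endloop
 endfacet
 facet normal -0.336 -0.652 -0.680
  outer loop
   vertex 2.6 0.4 1.5
   vertex 3.3 1.5 0.1
   vertex 4.0 0.2 1.0
  endloop
 endfacet
 facet normal -0.964 -0.261 0.049
  outer loop
   vertex 1.6 2.2 1.5
   vertex 1.5 2.4 0.6
   vertex 2.3 0.2 4.6
  endloop
 endfacet
 facet normal -0.852 0.482 0.202
  outer loop
   vertex 1.6 2.2 1.5
   vertex 3.2 4.4 3.0
   vertex 1.5 2.4 0.6
  endloop
 endfacet
 facet normal -0.848 0.338 0.409
  outer loop
   vertex 1.6 2.2 1.5
   vertex 2.3 0.2 4.6
   vertex 3.2 4.4 3.0
  endloop
 endfacet
 facet normal 0.308 0.280 0.909
  outer loop
   vertex 4.7 4.7 2.4
   vertex 3.2 4.4 3.0
   vertex 2.3 0.2 4.6
  endloop
 endfacet
 facet normal 0.887 -0.257 0.384
  outer loop
   vertex 4.7 4.7 2.4
   vertex 4.0 0.2 1.0
   vertex 4.9 3.0 0.8
  endloop
 endfacet
 facet normal 0.872 -0.264 0.412
  outer loop
   vertex 4.7 4.7 2.4
   vertex 2.3 0.2 4.6
   vertex 4.0 0.2 1.0
  endloop
 endfacet
 facet normal -0.077 0.679 -0.731
  outer loop
   vertex 4.7 4.7 2.4
   vertex 4.9 3.0 0.8
   vertex 1.5 2.4 0.6
  endloop
 endfacet
 facet normal -0.344 0.827 -0.446
  outer loop
   vertex 4.7 4.7 2.4
   vertex 1.5 2.4 0.6
   vertex 3.2 4.4 3.0
  endloop
 endfacet
 facet normal -0.053 0.573 -0.818
  outer loop
   vertex 3.5 2.3 0.4
   vertex 1.5 2.4 0.6
   vertex 4.9 3.0 0.8
  endloop
 endfacet
 facet normal -0.074 0.366 -0.927
  outer loop
   vertex 3.5 2.3 0.4
   vertex 3.3 1.5 0.1
   vertex 1.5 2.4 0.6
  endloop
 endfacet
 facet normal 0.105 0.326 -0.939
  outer loop
   vertex 3.5 2.3 0.4
   vertex 4.9 3.0 0.8
   vertex 3.3 1.5 0.1
  endloop
 endfacet
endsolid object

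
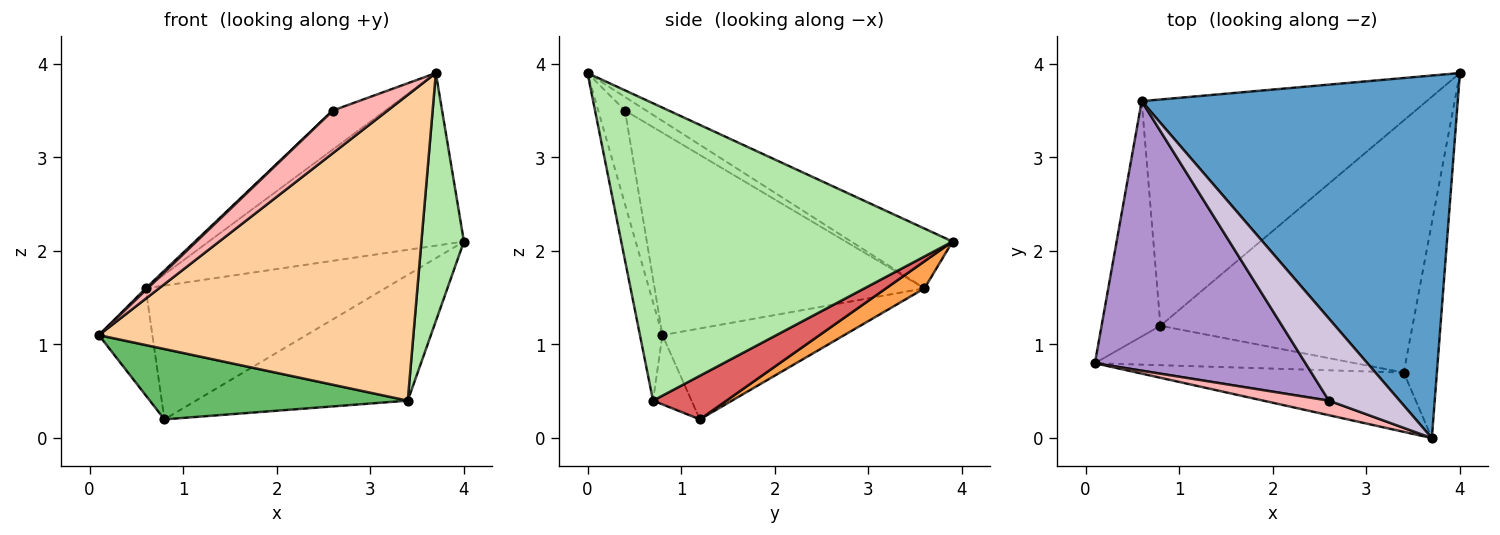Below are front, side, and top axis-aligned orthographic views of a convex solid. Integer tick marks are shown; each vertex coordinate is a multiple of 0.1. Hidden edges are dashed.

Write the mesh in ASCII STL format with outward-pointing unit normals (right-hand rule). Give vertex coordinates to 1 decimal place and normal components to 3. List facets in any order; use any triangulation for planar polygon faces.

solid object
 facet normal -0.168 0.424 0.890
  outer loop
   vertex 0.6 3.6 1.6
   vertex 3.7 0.0 3.9
   vertex 4.0 3.9 2.1
  endloop
 endfacet
 facet normal -0.815 0.240 -0.527
  outer loop
   vertex 0.6 3.6 1.6
   vertex 0.8 1.2 0.2
   vertex 0.1 0.8 1.1
  endloop
 endfacet
 facet normal 0.081 0.507 -0.858
  outer loop
   vertex 0.6 3.6 1.6
   vertex 4.0 3.9 2.1
   vertex 0.8 1.2 0.2
  endloop
 endfacet
 facet normal -0.070 -0.979 -0.190
  outer loop
   vertex 3.4 0.7 0.4
   vertex 3.7 0.0 3.9
   vertex 0.1 0.8 1.1
  endloop
 endfacet
 facet normal -0.129 -0.865 -0.485
  outer loop
   vertex 3.4 0.7 0.4
   vertex 0.1 0.8 1.1
   vertex 0.8 1.2 0.2
  endloop
 endfacet
 facet normal 0.986 -0.127 -0.110
  outer loop
   vertex 3.4 0.7 0.4
   vertex 4.0 3.9 2.1
   vertex 3.7 0.0 3.9
  endloop
 endfacet
 facet normal 0.153 0.441 -0.884
  outer loop
   vertex 3.4 0.7 0.4
   vertex 0.8 1.2 0.2
   vertex 4.0 3.9 2.1
  endloop
 endfacet
 facet normal -0.419 -0.859 0.293
  outer loop
   vertex 2.6 0.4 3.5
   vertex 0.1 0.8 1.1
   vertex 3.7 0.0 3.9
  endloop
 endfacet
 facet normal -0.693 -0.005 0.721
  outer loop
   vertex 2.6 0.4 3.5
   vertex 0.6 3.6 1.6
   vertex 0.1 0.8 1.1
  endloop
 endfacet
 facet normal -0.170 0.422 0.890
  outer loop
   vertex 2.6 0.4 3.5
   vertex 3.7 0.0 3.9
   vertex 0.6 3.6 1.6
  endloop
 endfacet
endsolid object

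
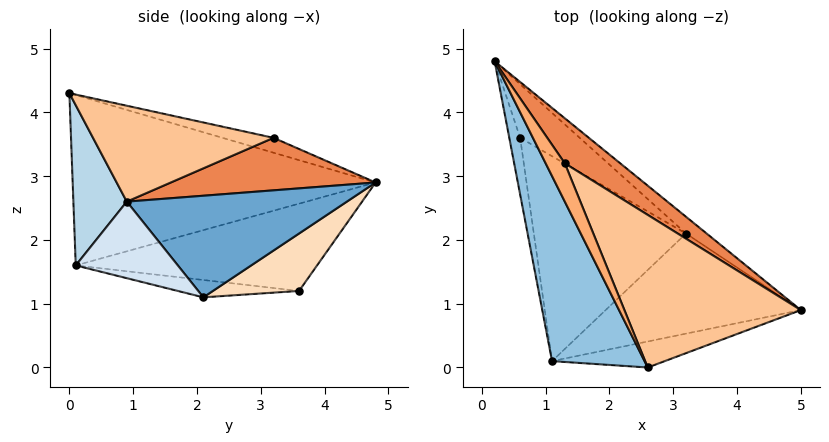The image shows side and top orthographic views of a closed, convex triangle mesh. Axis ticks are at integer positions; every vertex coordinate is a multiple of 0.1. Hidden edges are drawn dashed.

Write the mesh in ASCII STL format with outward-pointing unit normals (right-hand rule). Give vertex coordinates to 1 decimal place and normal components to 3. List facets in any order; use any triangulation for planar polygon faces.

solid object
 facet normal 0.621 0.774 -0.126
  outer loop
   vertex 3.2 2.1 1.1
   vertex 0.2 4.8 2.9
   vertex 5.0 0.9 2.6
  endloop
 endfacet
 facet normal -0.842 -0.288 0.457
  outer loop
   vertex 1.1 0.1 1.6
   vertex 2.6 0.0 4.3
   vertex 0.2 4.8 2.9
  endloop
 endfacet
 facet normal 0.239 -0.956 -0.168
  outer loop
   vertex 1.1 0.1 1.6
   vertex 5.0 0.9 2.6
   vertex 2.6 0.0 4.3
  endloop
 endfacet
 facet normal 0.311 -0.525 -0.793
  outer loop
   vertex 1.1 0.1 1.6
   vertex 3.2 2.1 1.1
   vertex 5.0 0.9 2.6
  endloop
 endfacet
 facet normal 0.539 0.620 0.570
  outer loop
   vertex 1.3 3.2 3.6
   vertex 5.0 0.9 2.6
   vertex 0.2 4.8 2.9
  endloop
 endfacet
 facet normal -0.612 -0.077 0.787
  outer loop
   vertex 1.3 3.2 3.6
   vertex 0.2 4.8 2.9
   vertex 2.6 0.0 4.3
  endloop
 endfacet
 facet normal 0.445 0.360 0.820
  outer loop
   vertex 1.3 3.2 3.6
   vertex 2.6 0.0 4.3
   vertex 5.0 0.9 2.6
  endloop
 endfacet
 facet normal 0.433 0.781 -0.449
  outer loop
   vertex 0.6 3.6 1.2
   vertex 0.2 4.8 2.9
   vertex 3.2 2.1 1.1
  endloop
 endfacet
 facet normal -0.981 -0.154 -0.122
  outer loop
   vertex 0.6 3.6 1.2
   vertex 1.1 0.1 1.6
   vertex 0.2 4.8 2.9
  endloop
 endfacet
 facet normal -0.112 -0.129 -0.985
  outer loop
   vertex 0.6 3.6 1.2
   vertex 3.2 2.1 1.1
   vertex 1.1 0.1 1.6
  endloop
 endfacet
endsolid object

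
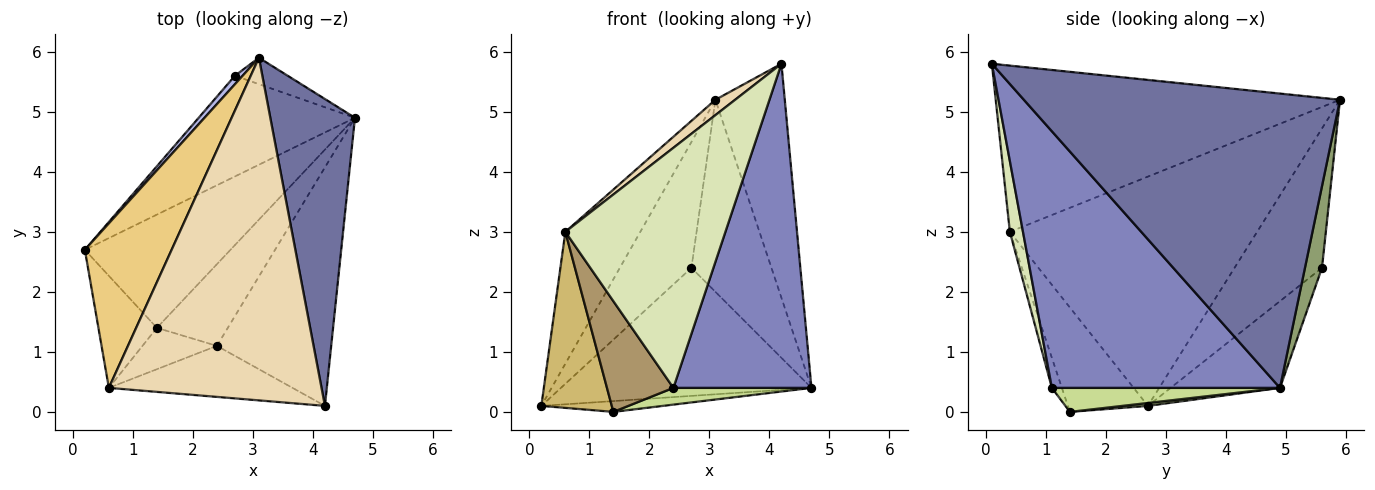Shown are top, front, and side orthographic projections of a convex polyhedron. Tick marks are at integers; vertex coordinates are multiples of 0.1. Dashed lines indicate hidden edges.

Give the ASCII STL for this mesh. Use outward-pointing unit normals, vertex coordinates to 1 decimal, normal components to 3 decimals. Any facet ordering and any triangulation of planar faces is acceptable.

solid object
 facet normal 0.940 0.206 0.270
  outer loop
   vertex 3.1 5.9 5.2
   vertex 4.2 0.1 5.8
   vertex 4.7 4.9 0.4
  endloop
 endfacet
 facet normal 0.799 -0.484 -0.356
  outer loop
   vertex 2.4 1.1 0.4
   vertex 4.7 4.9 0.4
   vertex 4.2 0.1 5.8
  endloop
 endfacet
 facet normal -0.325 0.743 -0.585
  outer loop
   vertex 2.7 5.6 2.4
   vertex 4.7 4.9 0.4
   vertex 0.2 2.7 0.1
  endloop
 endfacet
 facet normal -0.773 0.633 0.043
  outer loop
   vertex 2.7 5.6 2.4
   vertex 0.2 2.7 0.1
   vertex 3.1 5.9 5.2
  endloop
 endfacet
 facet normal 0.206 0.969 -0.133
  outer loop
   vertex 2.7 5.6 2.4
   vertex 3.1 5.9 5.2
   vertex 4.7 4.9 0.4
  endloop
 endfacet
 facet normal 0.020 0.095 -0.995
  outer loop
   vertex 1.4 1.4 0.0
   vertex 0.2 2.7 0.1
   vertex 4.7 4.9 0.4
  endloop
 endfacet
 facet normal 0.315 -0.191 -0.930
  outer loop
   vertex 1.4 1.4 0.0
   vertex 4.7 4.9 0.4
   vertex 2.4 1.1 0.4
  endloop
 endfacet
 facet normal 0.080 -0.975 -0.207
  outer loop
   vertex 0.6 0.4 3.0
   vertex 2.4 1.1 0.4
   vertex 4.2 0.1 5.8
  endloop
 endfacet
 facet normal -0.140 -0.928 -0.346
  outer loop
   vertex 0.6 0.4 3.0
   vertex 1.4 1.4 0.0
   vertex 2.4 1.1 0.4
  endloop
 endfacet
 facet normal -0.692 -0.609 -0.388
  outer loop
   vertex 0.6 0.4 3.0
   vertex 0.2 2.7 0.1
   vertex 1.4 1.4 0.0
  endloop
 endfacet
 facet normal -0.900 0.273 0.340
  outer loop
   vertex 0.6 0.4 3.0
   vertex 3.1 5.9 5.2
   vertex 0.2 2.7 0.1
  endloop
 endfacet
 facet normal -0.615 -0.035 0.787
  outer loop
   vertex 0.6 0.4 3.0
   vertex 4.2 0.1 5.8
   vertex 3.1 5.9 5.2
  endloop
 endfacet
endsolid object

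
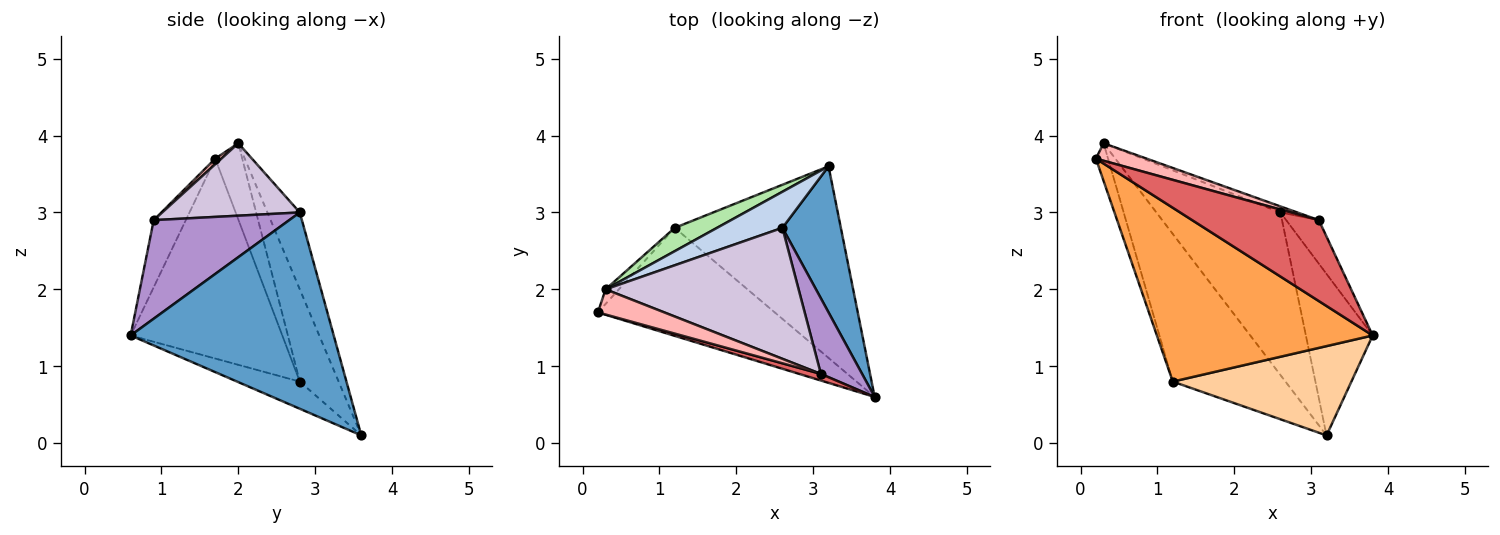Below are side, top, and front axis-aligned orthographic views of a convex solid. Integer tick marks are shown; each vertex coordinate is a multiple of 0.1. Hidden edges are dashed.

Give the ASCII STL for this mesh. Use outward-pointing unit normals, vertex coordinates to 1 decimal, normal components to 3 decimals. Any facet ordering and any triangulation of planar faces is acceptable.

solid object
 facet normal 0.914 0.301 0.272
  outer loop
   vertex 2.6 2.8 3.0
   vertex 3.8 0.6 1.4
   vertex 3.2 3.6 0.1
  endloop
 endfacet
 facet normal -0.247 0.946 0.210
  outer loop
   vertex 2.6 2.8 3.0
   vertex 3.2 3.6 0.1
   vertex 0.3 2.0 3.9
  endloop
 endfacet
 facet normal -0.512 -0.729 -0.453
  outer loop
   vertex 1.2 2.8 0.8
   vertex 3.8 0.6 1.4
   vertex 0.2 1.7 3.7
  endloop
 endfacet
 facet normal -0.147 -0.418 -0.897
  outer loop
   vertex 1.2 2.8 0.8
   vertex 3.2 3.6 0.1
   vertex 3.8 0.6 1.4
  endloop
 endfacet
 facet normal -0.901 0.405 -0.157
  outer loop
   vertex 1.2 2.8 0.8
   vertex 0.2 1.7 3.7
   vertex 0.3 2.0 3.9
  endloop
 endfacet
 facet normal -0.322 0.935 0.148
  outer loop
   vertex 1.2 2.8 0.8
   vertex 0.3 2.0 3.9
   vertex 3.2 3.6 0.1
  endloop
 endfacet
 facet normal -0.245 -0.966 0.079
  outer loop
   vertex 3.1 0.9 2.9
   vertex 0.2 1.7 3.7
   vertex 3.8 0.6 1.4
  endloop
 endfacet
 facet normal 0.069 -0.569 0.819
  outer loop
   vertex 3.1 0.9 2.9
   vertex 0.3 2.0 3.9
   vertex 0.2 1.7 3.7
  endloop
 endfacet
 facet normal 0.900 0.217 0.377
  outer loop
   vertex 3.1 0.9 2.9
   vertex 3.8 0.6 1.4
   vertex 2.6 2.8 3.0
  endloop
 endfacet
 facet normal 0.351 0.043 0.935
  outer loop
   vertex 3.1 0.9 2.9
   vertex 2.6 2.8 3.0
   vertex 0.3 2.0 3.9
  endloop
 endfacet
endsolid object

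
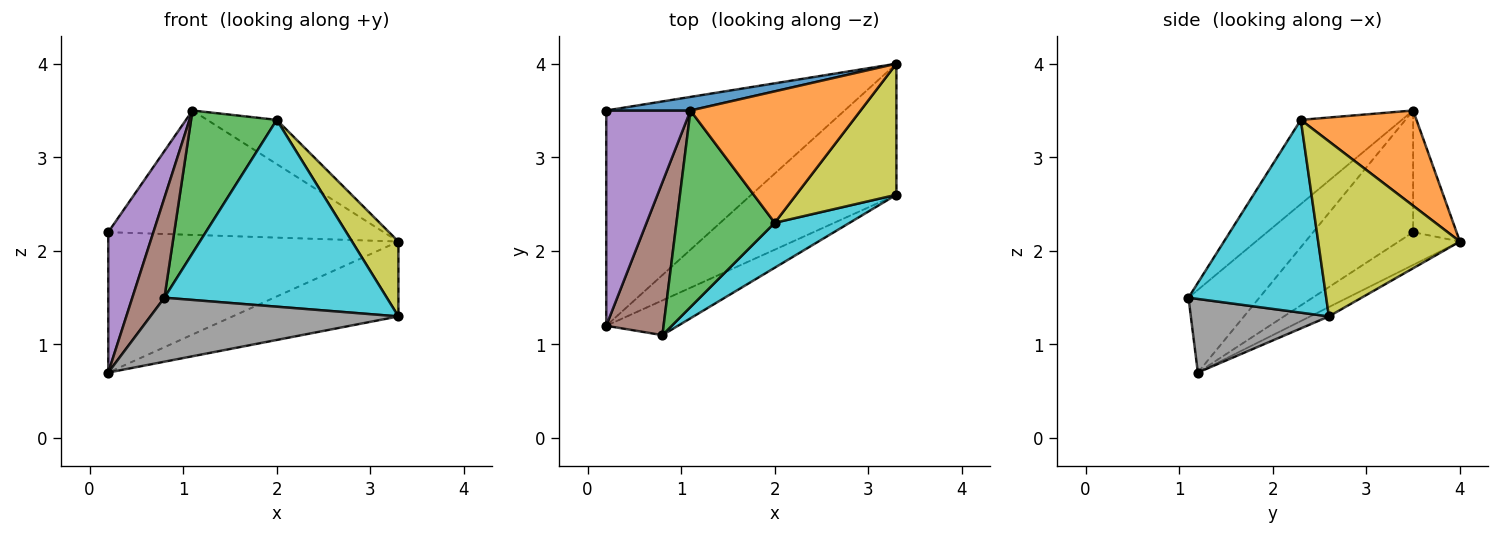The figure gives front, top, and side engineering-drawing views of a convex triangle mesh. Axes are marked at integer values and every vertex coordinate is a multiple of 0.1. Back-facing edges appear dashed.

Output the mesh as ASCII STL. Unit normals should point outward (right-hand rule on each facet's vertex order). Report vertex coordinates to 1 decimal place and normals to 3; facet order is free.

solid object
 facet normal -0.155 0.982 0.107
  outer loop
   vertex 1.1 3.5 3.5
   vertex 3.3 4.0 2.1
   vertex 0.2 3.5 2.2
  endloop
 endfacet
 facet normal 0.469 0.282 0.837
  outer loop
   vertex 2.0 2.3 3.4
   vertex 3.3 4.0 2.1
   vertex 1.1 3.5 3.5
  endloop
 endfacet
 facet normal -0.570 -0.483 0.665
  outer loop
   vertex 2.0 2.3 3.4
   vertex 1.1 3.5 3.5
   vertex 0.8 1.1 1.5
  endloop
 endfacet
 facet normal -0.114 0.543 -0.832
  outer loop
   vertex 0.2 1.2 0.7
   vertex 0.2 3.5 2.2
   vertex 3.3 4.0 2.1
  endloop
 endfacet
 facet normal -0.771 -0.348 0.534
  outer loop
   vertex 0.2 1.2 0.7
   vertex 1.1 3.5 3.5
   vertex 0.2 3.5 2.2
  endloop
 endfacet
 facet normal -0.770 -0.349 0.534
  outer loop
   vertex 0.2 1.2 0.7
   vertex 0.8 1.1 1.5
   vertex 1.1 3.5 3.5
  endloop
 endfacet
 facet normal -0.056 0.495 -0.867
  outer loop
   vertex 3.3 2.6 1.3
   vertex 0.2 1.2 0.7
   vertex 3.3 4.0 2.1
  endloop
 endfacet
 facet normal 0.439 -0.790 -0.428
  outer loop
   vertex 3.3 2.6 1.3
   vertex 0.8 1.1 1.5
   vertex 0.2 1.2 0.7
  endloop
 endfacet
 facet normal 0.835 -0.273 0.478
  outer loop
   vertex 3.3 2.6 1.3
   vertex 3.3 4.0 2.1
   vertex 2.0 2.3 3.4
  endloop
 endfacet
 facet normal 0.516 -0.833 0.200
  outer loop
   vertex 3.3 2.6 1.3
   vertex 2.0 2.3 3.4
   vertex 0.8 1.1 1.5
  endloop
 endfacet
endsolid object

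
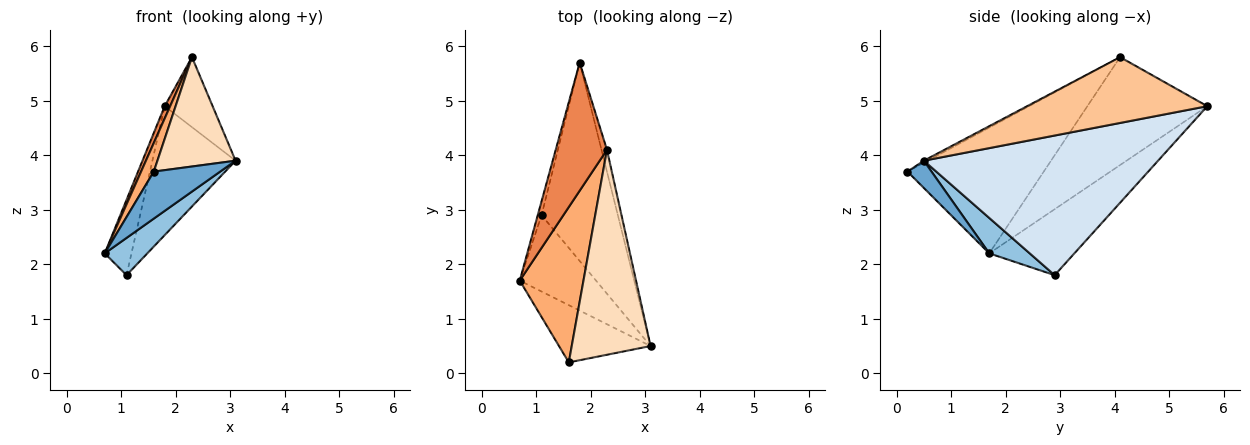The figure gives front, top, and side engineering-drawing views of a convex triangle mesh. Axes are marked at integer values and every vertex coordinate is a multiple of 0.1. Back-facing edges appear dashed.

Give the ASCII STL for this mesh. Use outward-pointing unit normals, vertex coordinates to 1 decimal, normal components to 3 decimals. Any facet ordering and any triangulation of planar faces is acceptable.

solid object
 facet normal 0.224 -0.619 -0.753
  outer loop
   vertex 1.6 0.2 3.7
   vertex 0.7 1.7 2.2
   vertex 3.1 0.5 3.9
  endloop
 endfacet
 facet normal 0.385 -0.405 -0.829
  outer loop
   vertex 1.1 2.9 1.8
   vertex 3.1 0.5 3.9
   vertex 0.7 1.7 2.2
  endloop
 endfacet
 facet normal -0.953 0.299 -0.055
  outer loop
   vertex 1.1 2.9 1.8
   vertex 0.7 1.7 2.2
   vertex 1.8 5.7 4.9
  endloop
 endfacet
 facet normal 0.838 0.297 -0.458
  outer loop
   vertex 1.1 2.9 1.8
   vertex 1.8 5.7 4.9
   vertex 3.1 0.5 3.9
  endloop
 endfacet
 facet normal -0.903 -0.041 0.429
  outer loop
   vertex 2.3 4.1 5.8
   vertex 1.8 5.7 4.9
   vertex 0.7 1.7 2.2
  endloop
 endfacet
 facet normal -0.889 -0.083 0.450
  outer loop
   vertex 2.3 4.1 5.8
   vertex 0.7 1.7 2.2
   vertex 1.6 0.2 3.7
  endloop
 endfacet
 facet normal 0.963 0.256 -0.080
  outer loop
   vertex 2.3 4.1 5.8
   vertex 3.1 0.5 3.9
   vertex 1.8 5.7 4.9
  endloop
 endfacet
 facet normal -0.023 -0.471 0.882
  outer loop
   vertex 2.3 4.1 5.8
   vertex 1.6 0.2 3.7
   vertex 3.1 0.5 3.9
  endloop
 endfacet
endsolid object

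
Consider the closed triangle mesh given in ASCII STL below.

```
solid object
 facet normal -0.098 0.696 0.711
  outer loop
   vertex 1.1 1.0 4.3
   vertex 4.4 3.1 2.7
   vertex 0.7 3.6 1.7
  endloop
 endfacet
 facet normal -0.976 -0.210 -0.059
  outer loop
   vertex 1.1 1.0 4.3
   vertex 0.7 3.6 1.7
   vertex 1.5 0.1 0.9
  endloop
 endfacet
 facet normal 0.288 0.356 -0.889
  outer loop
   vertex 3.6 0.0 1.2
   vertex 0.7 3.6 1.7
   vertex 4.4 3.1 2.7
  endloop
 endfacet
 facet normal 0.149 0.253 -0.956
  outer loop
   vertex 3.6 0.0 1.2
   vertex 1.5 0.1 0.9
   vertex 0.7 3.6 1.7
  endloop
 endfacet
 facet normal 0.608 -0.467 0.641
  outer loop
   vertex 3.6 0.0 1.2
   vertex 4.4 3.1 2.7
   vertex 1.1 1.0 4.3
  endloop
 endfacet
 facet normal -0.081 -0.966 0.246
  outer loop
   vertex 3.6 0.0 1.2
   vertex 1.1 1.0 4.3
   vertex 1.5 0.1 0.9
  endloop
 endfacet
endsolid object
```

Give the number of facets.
6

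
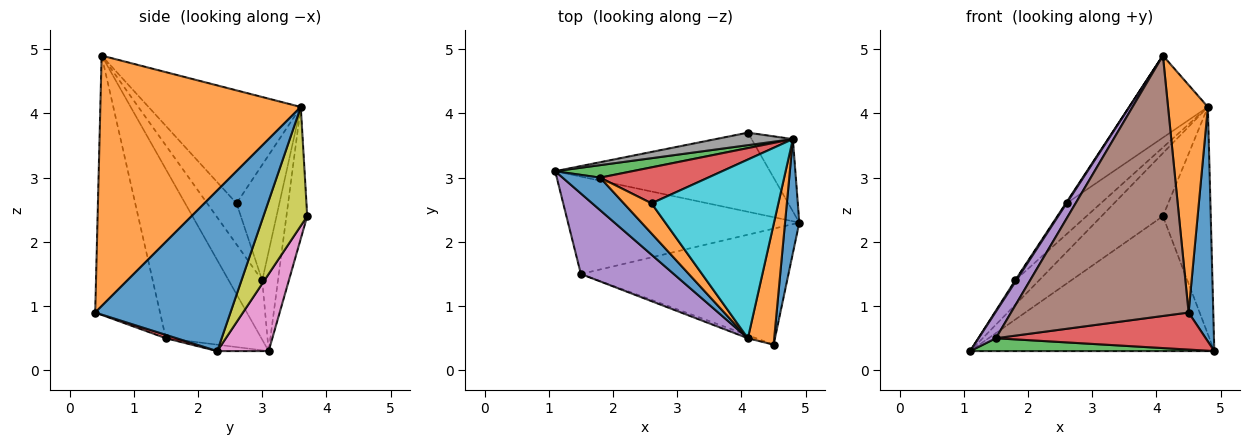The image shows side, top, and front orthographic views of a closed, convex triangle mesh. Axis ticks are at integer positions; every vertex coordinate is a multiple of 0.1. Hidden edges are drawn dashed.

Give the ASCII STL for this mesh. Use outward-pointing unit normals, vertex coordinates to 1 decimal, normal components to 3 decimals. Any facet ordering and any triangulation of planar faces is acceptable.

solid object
 facet normal 0.980 -0.179 0.087
  outer loop
   vertex 4.8 3.6 4.1
   vertex 4.5 0.4 0.9
   vertex 4.9 2.3 0.3
  endloop
 endfacet
 facet normal 0.976 -0.194 0.102
  outer loop
   vertex 4.8 3.6 4.1
   vertex 4.1 0.5 4.9
   vertex 4.5 0.4 0.9
  endloop
 endfacet
 facet normal -0.028 -0.131 -0.991
  outer loop
   vertex 1.5 1.5 0.5
   vertex 1.1 3.1 0.3
   vertex 4.9 2.3 0.3
  endloop
 endfacet
 facet normal 0.016 -0.304 -0.953
  outer loop
   vertex 1.5 1.5 0.5
   vertex 4.9 2.3 0.3
   vertex 4.5 0.4 0.9
  endloop
 endfacet
 facet normal -0.865 -0.157 0.476
  outer loop
   vertex 1.5 1.5 0.5
   vertex 4.1 0.5 4.9
   vertex 1.1 3.1 0.3
  endloop
 endfacet
 facet normal -0.343 -0.939 -0.011
  outer loop
   vertex 1.5 1.5 0.5
   vertex 4.5 0.4 0.9
   vertex 4.1 0.5 4.9
  endloop
 endfacet
 facet normal 0.179 0.849 -0.498
  outer loop
   vertex 4.1 3.7 2.4
   vertex 4.9 2.3 0.3
   vertex 1.1 3.1 0.3
  endloop
 endfacet
 facet normal -0.315 0.931 0.185
  outer loop
   vertex 4.1 3.7 2.4
   vertex 1.1 3.1 0.3
   vertex 4.8 3.6 4.1
  endloop
 endfacet
 facet normal 0.657 0.718 -0.228
  outer loop
   vertex 4.1 3.7 2.4
   vertex 4.8 3.6 4.1
   vertex 4.9 2.3 0.3
  endloop
 endfacet
 facet normal -0.629 0.324 0.706
  outer loop
   vertex 2.6 2.6 2.6
   vertex 4.1 0.5 4.9
   vertex 4.8 3.6 4.1
  endloop
 endfacet
 facet normal -0.844 -0.028 0.535
  outer loop
   vertex 1.8 3.0 1.4
   vertex 1.1 3.1 0.3
   vertex 4.1 0.5 4.9
  endloop
 endfacet
 facet normal -0.829 0.021 0.559
  outer loop
   vertex 1.8 3.0 1.4
   vertex 4.1 0.5 4.9
   vertex 2.6 2.6 2.6
  endloop
 endfacet
 facet normal -0.506 0.768 0.392
  outer loop
   vertex 1.8 3.0 1.4
   vertex 4.8 3.6 4.1
   vertex 1.1 3.1 0.3
  endloop
 endfacet
 facet normal -0.631 0.505 0.589
  outer loop
   vertex 1.8 3.0 1.4
   vertex 2.6 2.6 2.6
   vertex 4.8 3.6 4.1
  endloop
 endfacet
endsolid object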